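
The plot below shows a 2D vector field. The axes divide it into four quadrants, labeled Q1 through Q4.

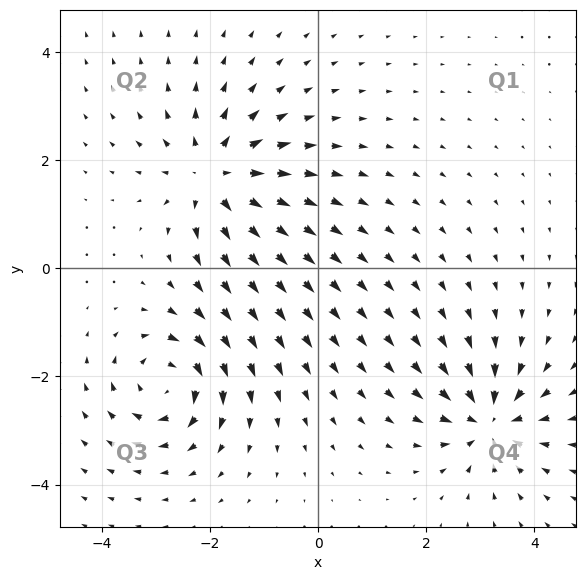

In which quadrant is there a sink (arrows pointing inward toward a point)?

The sink sits at approximately (3.2, -2.8), which lies in quadrant Q4. The divergence there is about -6, negative as expected for a sink.

Q4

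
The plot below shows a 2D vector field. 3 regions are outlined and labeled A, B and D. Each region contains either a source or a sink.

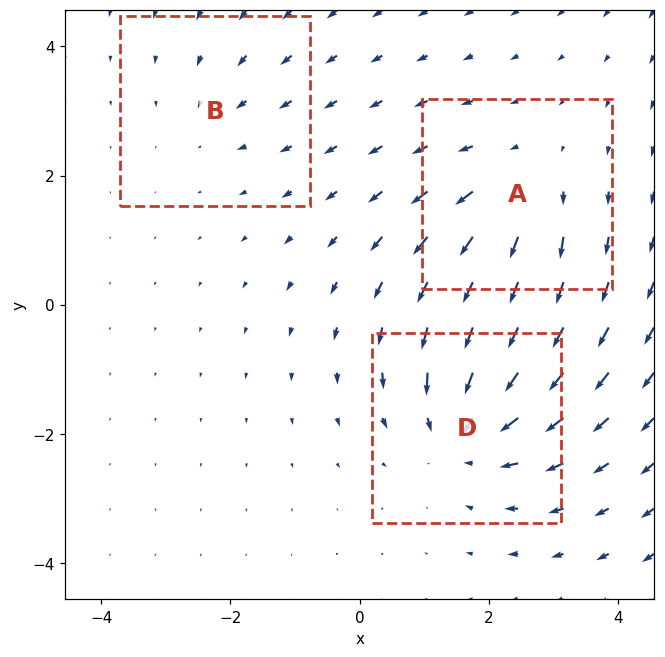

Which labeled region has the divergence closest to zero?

Divergence at each region's feature centre — A: about +3, B: about -2, D: about -4. Region B is closest to zero.

B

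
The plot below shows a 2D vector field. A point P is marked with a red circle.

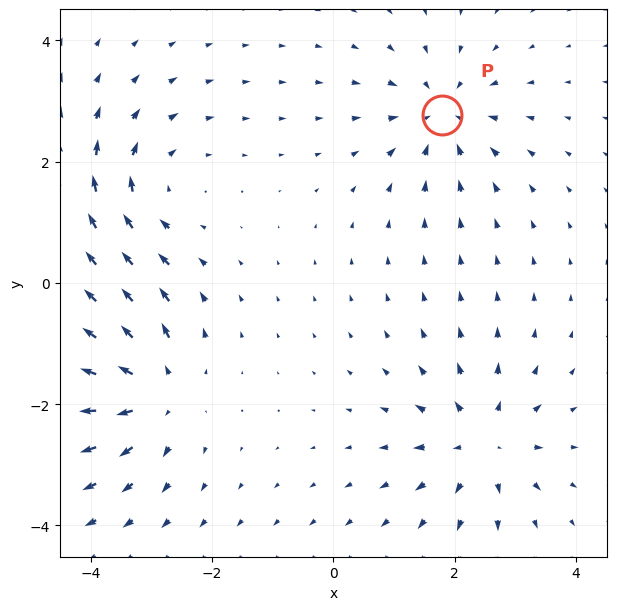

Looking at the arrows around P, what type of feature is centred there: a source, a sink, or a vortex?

sink

At P (1.8, 2.8) the arrows converge inward. Divergence about -5, curl ≈0 — negative divergence with near-zero curl is a sink.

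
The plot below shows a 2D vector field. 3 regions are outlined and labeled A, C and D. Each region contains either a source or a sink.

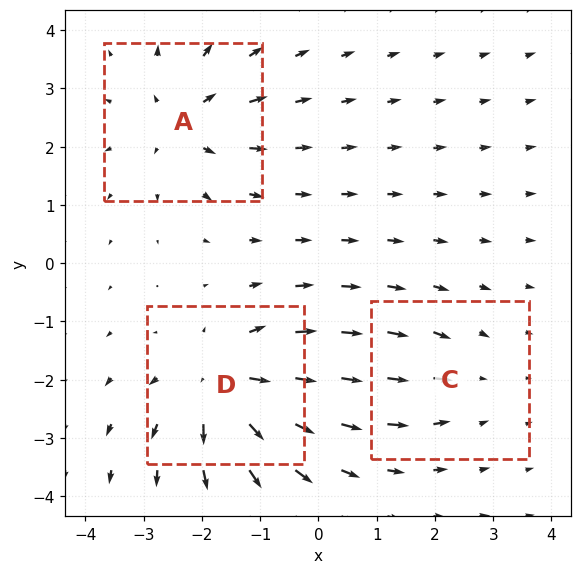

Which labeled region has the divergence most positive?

Divergence at each region's feature centre — A: about +4, C: about -2, D: about +5. Region D is most positive.

D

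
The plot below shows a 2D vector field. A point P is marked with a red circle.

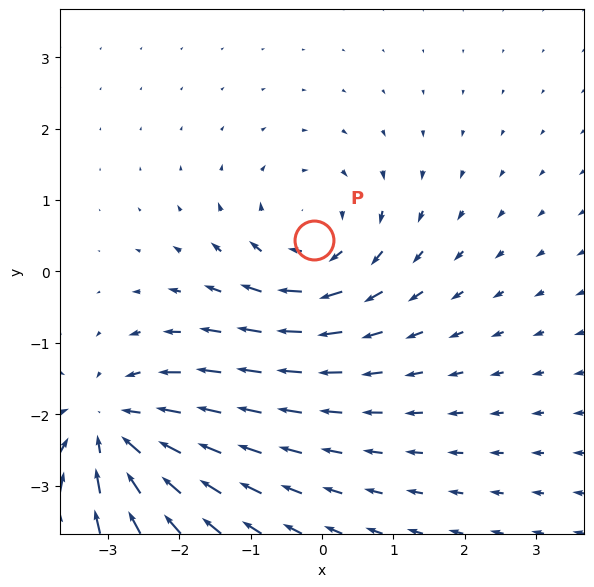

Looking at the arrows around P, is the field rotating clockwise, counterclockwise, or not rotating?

Near P at (-0.1, 0.4) the arrows circulate clockwise. The curl (z-component) there is about -3; negative curl means clockwise rotation.

clockwise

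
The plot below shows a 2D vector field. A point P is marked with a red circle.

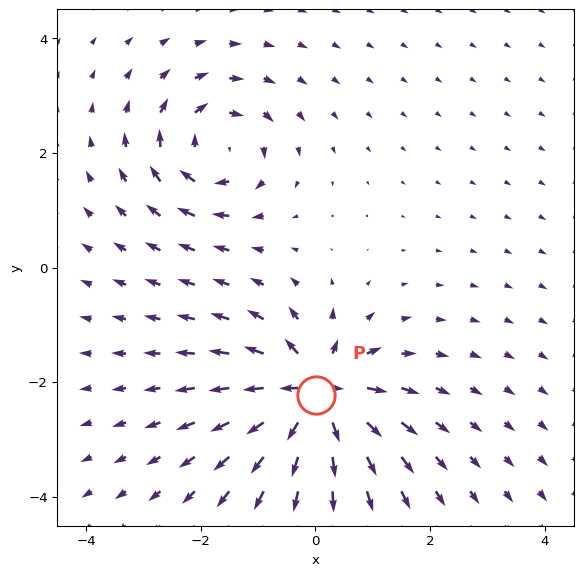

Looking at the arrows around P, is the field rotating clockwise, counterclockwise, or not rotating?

Near P at (0.0, -2.2) the arrows show no circulation. The curl there is ≈0.

not rotating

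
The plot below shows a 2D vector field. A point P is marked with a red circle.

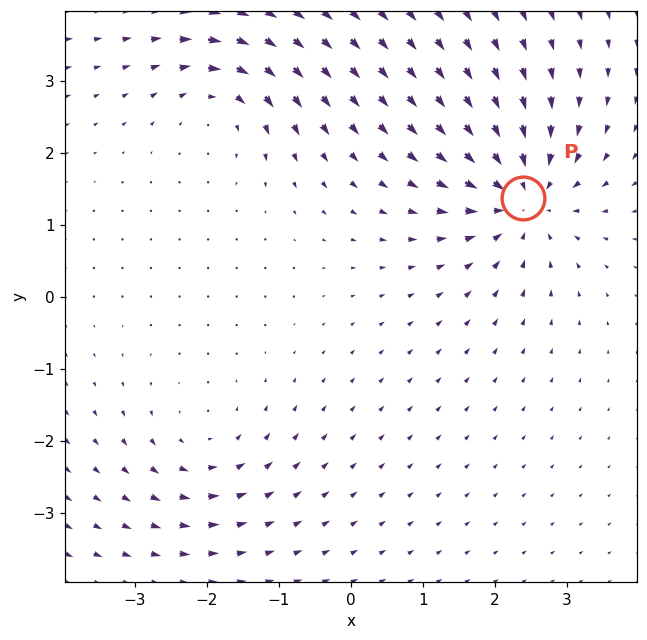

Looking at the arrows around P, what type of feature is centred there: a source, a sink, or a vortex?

At P (2.4, 1.4) the arrows converge inward. Divergence about -6, curl ≈0 — negative divergence with near-zero curl is a sink.

sink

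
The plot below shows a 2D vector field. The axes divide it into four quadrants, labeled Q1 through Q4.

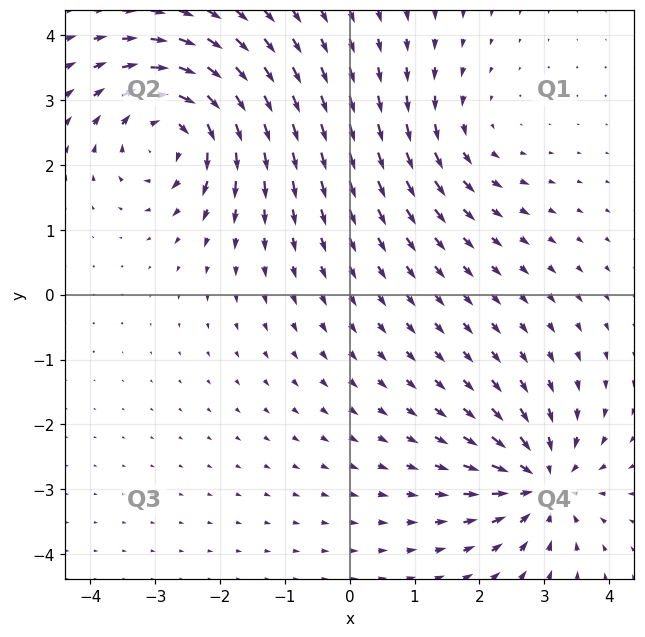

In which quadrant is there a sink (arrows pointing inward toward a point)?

The sink sits at approximately (3.0, -2.9), which lies in quadrant Q4. The divergence there is about -5, negative as expected for a sink.

Q4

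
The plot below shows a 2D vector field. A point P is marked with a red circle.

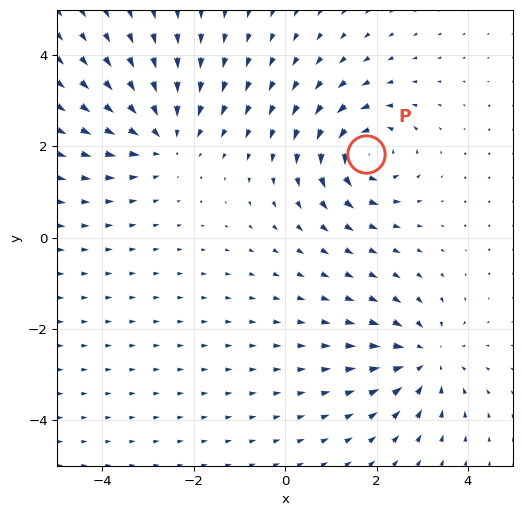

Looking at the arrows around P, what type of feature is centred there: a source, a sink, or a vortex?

At P (1.8, 1.8) the arrows circulate counterclockwise. Divergence ≈0, curl about +7 — near-zero divergence with nonzero curl is a vortex.

vortex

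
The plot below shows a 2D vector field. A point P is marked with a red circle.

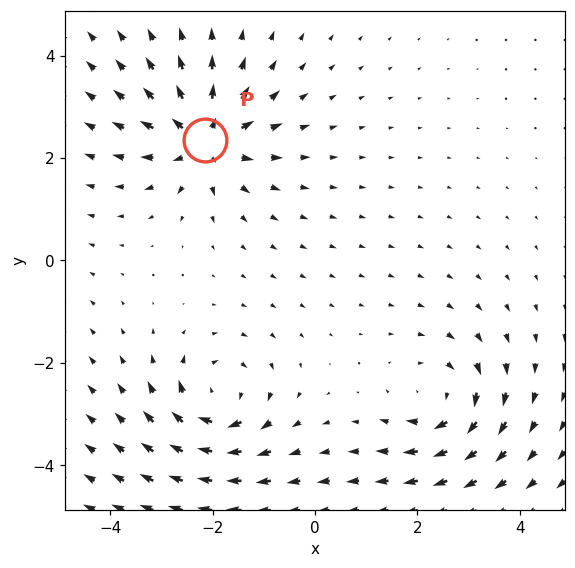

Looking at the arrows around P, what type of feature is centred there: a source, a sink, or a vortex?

At P (-2.2, 2.3) the arrows spread outward. Divergence about +6, curl ≈0 — positive divergence with near-zero curl is a source.

source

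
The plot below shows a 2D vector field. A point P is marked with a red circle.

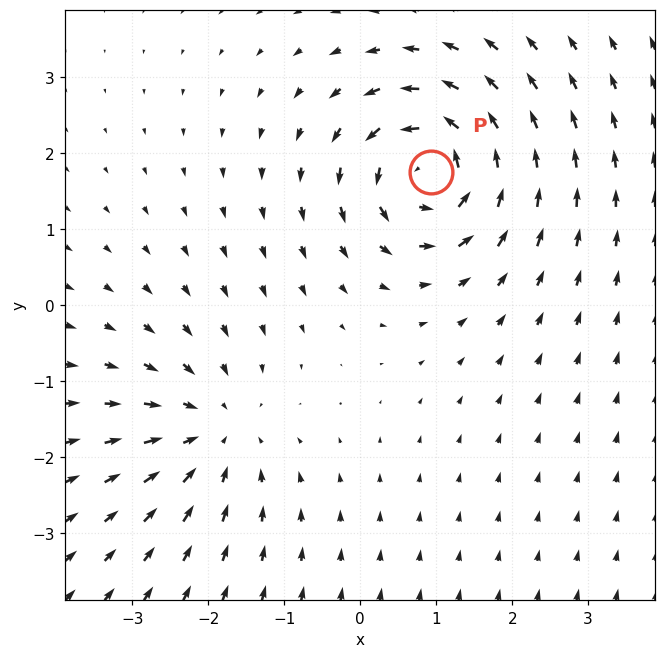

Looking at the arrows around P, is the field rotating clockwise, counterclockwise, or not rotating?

counterclockwise

Near P at (0.9, 1.7) the arrows circulate counterclockwise. The curl (z-component) there is about +5; positive curl means counterclockwise rotation.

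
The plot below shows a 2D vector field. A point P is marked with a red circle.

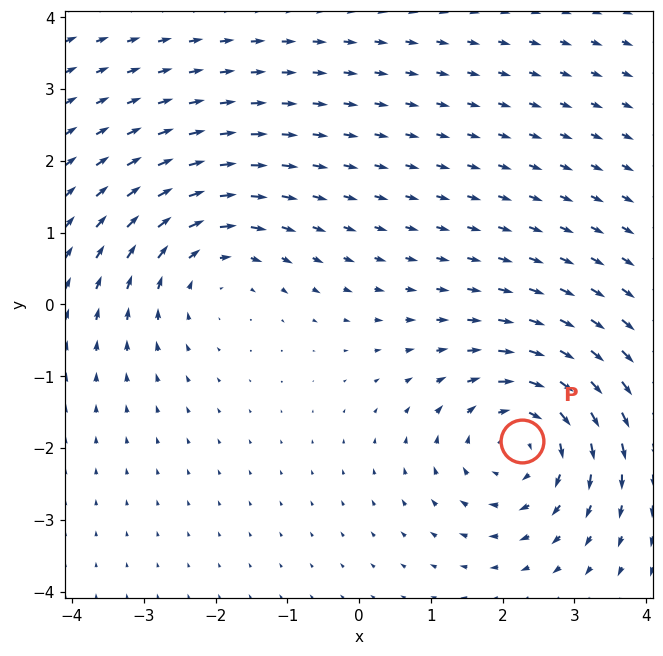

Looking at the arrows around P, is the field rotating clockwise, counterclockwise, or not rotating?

clockwise

Near P at (2.3, -1.9) the arrows circulate clockwise. The curl (z-component) there is about -4; negative curl means clockwise rotation.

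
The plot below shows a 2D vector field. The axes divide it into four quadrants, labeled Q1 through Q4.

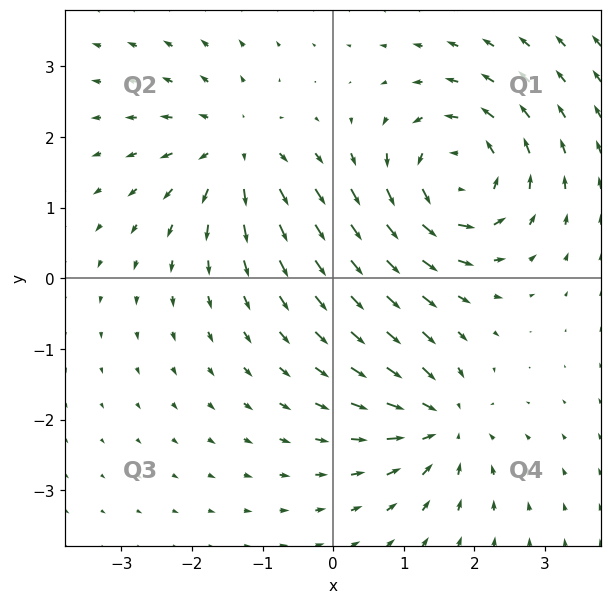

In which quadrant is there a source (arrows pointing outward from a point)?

Q2

The source sits at approximately (-1.4, 1.8), which lies in quadrant Q2. The divergence there is about +4, positive as expected for a source.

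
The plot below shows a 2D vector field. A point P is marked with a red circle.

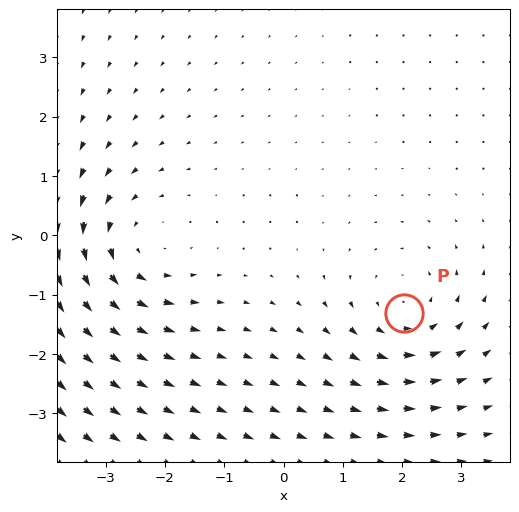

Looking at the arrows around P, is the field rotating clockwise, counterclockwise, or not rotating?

Near P at (2.0, -1.3) the arrows circulate counterclockwise. The curl (z-component) there is about +4; positive curl means counterclockwise rotation.

counterclockwise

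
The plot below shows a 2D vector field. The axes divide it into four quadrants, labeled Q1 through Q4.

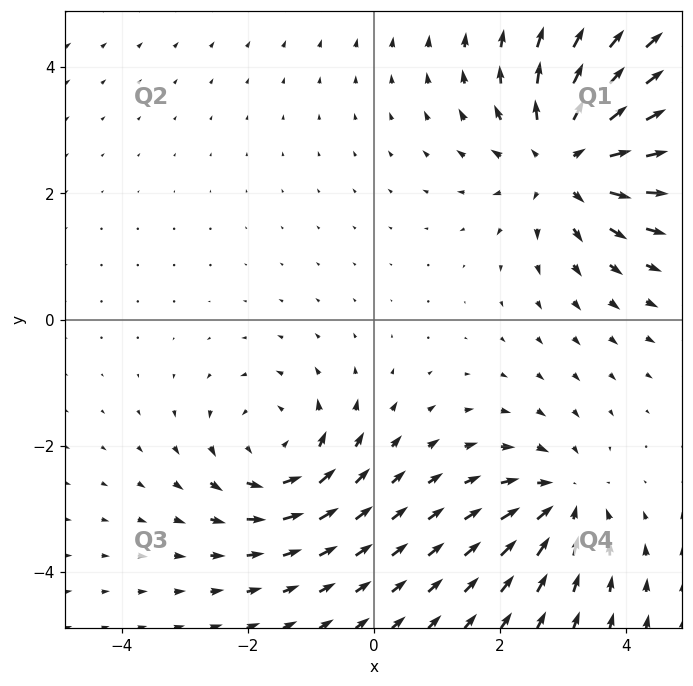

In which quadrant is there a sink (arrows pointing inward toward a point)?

The sink sits at approximately (3.0, -2.9), which lies in quadrant Q4. The divergence there is about -3, negative as expected for a sink.

Q4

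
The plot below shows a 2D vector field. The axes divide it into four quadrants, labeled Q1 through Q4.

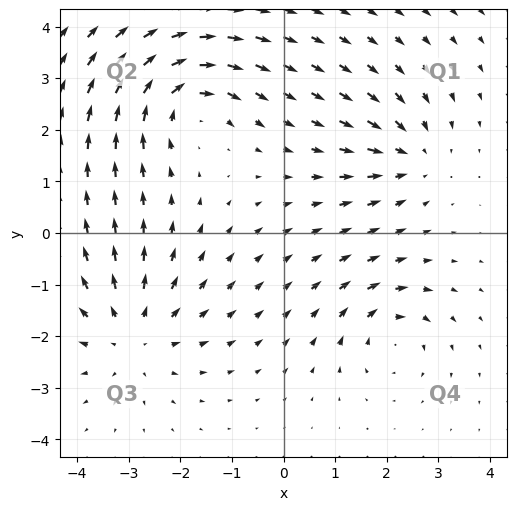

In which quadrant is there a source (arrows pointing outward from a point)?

Q3

The source sits at approximately (-2.9, -2.0), which lies in quadrant Q3. The divergence there is about +4, positive as expected for a source.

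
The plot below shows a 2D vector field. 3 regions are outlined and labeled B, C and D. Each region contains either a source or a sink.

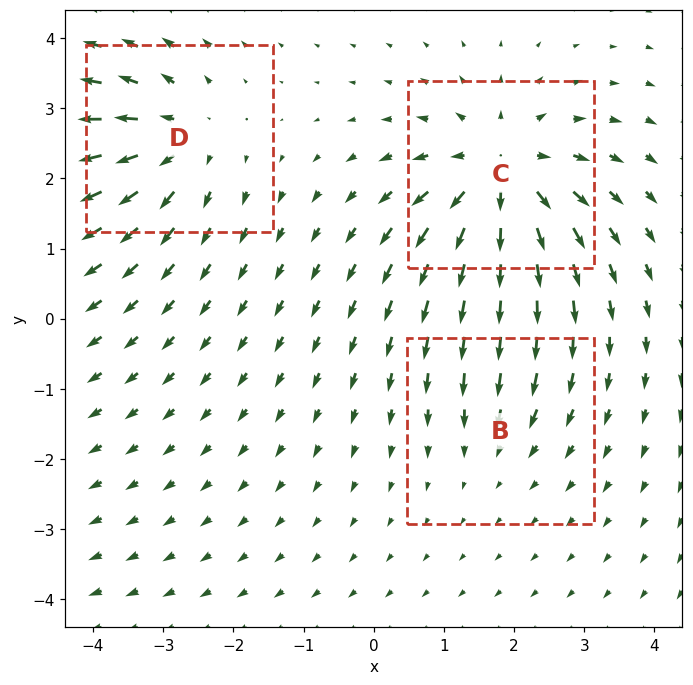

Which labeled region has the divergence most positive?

C

Divergence at each region's feature centre — B: about -2, C: about +5, D: about +4. Region C is most positive.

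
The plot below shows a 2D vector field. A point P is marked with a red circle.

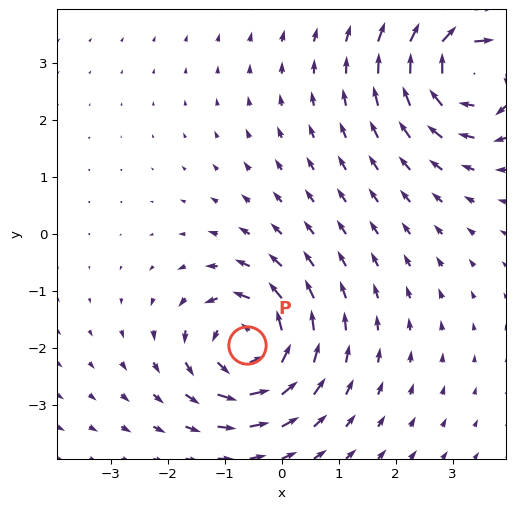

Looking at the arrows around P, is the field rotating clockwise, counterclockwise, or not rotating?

counterclockwise

Near P at (-0.6, -2.0) the arrows circulate counterclockwise. The curl (z-component) there is about +4; positive curl means counterclockwise rotation.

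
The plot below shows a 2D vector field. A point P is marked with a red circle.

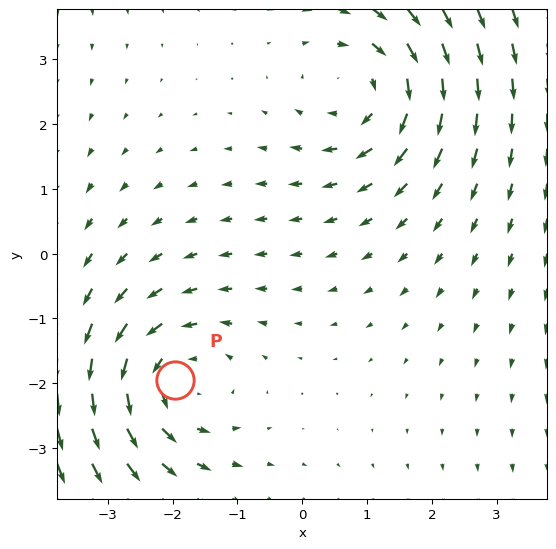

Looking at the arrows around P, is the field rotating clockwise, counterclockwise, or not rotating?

Near P at (-2.0, -1.9) the arrows circulate counterclockwise. The curl (z-component) there is about +3; positive curl means counterclockwise rotation.

counterclockwise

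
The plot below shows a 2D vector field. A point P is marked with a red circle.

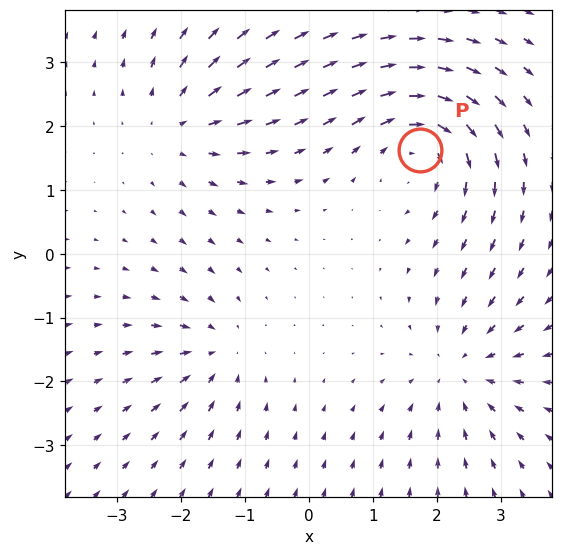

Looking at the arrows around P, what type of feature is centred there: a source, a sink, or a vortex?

At P (1.7, 1.6) the arrows circulate clockwise. Divergence ≈0, curl about -5 — near-zero divergence with nonzero curl is a vortex.

vortex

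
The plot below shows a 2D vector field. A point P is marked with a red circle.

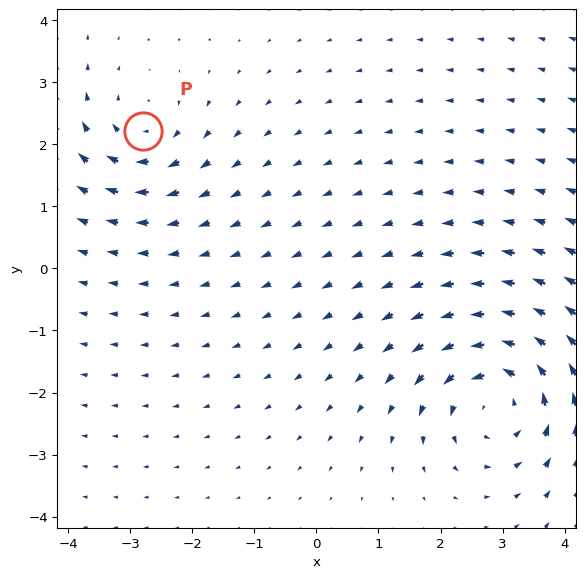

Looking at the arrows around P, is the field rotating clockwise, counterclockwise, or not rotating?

clockwise

Near P at (-2.8, 2.2) the arrows circulate clockwise. The curl (z-component) there is about -4; negative curl means clockwise rotation.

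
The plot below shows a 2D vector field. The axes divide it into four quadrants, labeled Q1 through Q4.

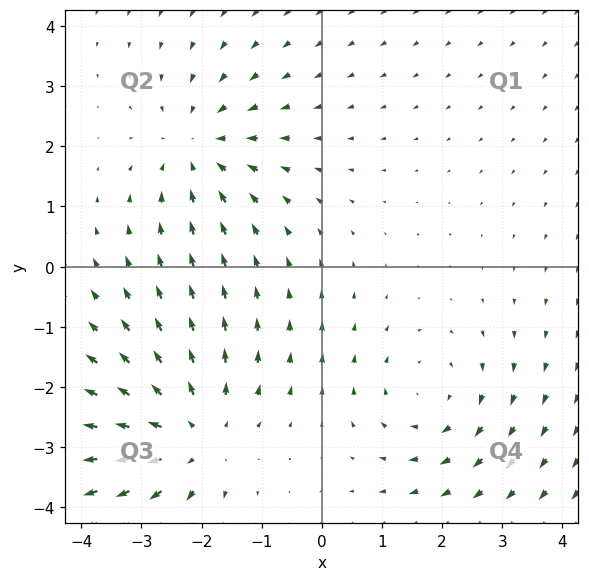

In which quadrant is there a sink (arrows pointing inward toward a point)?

The sink sits at approximately (-2.1, 2.0), which lies in quadrant Q2. The divergence there is about -3, negative as expected for a sink.

Q2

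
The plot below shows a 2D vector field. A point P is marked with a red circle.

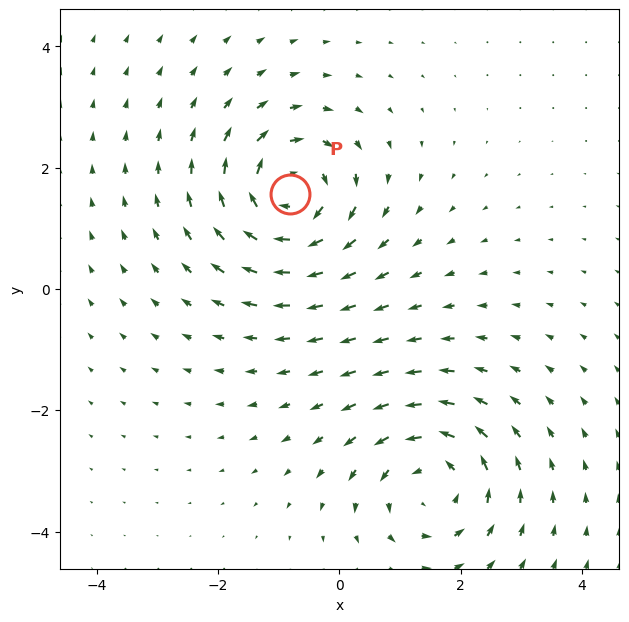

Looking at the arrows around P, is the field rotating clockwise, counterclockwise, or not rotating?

clockwise

Near P at (-0.8, 1.6) the arrows circulate clockwise. The curl (z-component) there is about -4; negative curl means clockwise rotation.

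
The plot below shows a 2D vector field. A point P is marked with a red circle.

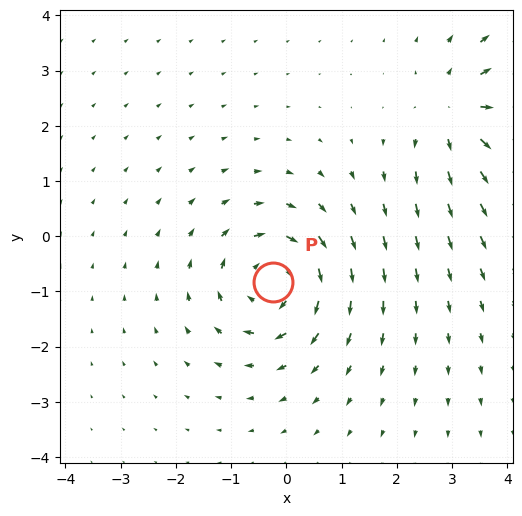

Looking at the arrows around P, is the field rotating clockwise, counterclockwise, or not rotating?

clockwise

Near P at (-0.2, -0.8) the arrows circulate clockwise. The curl (z-component) there is about -5; negative curl means clockwise rotation.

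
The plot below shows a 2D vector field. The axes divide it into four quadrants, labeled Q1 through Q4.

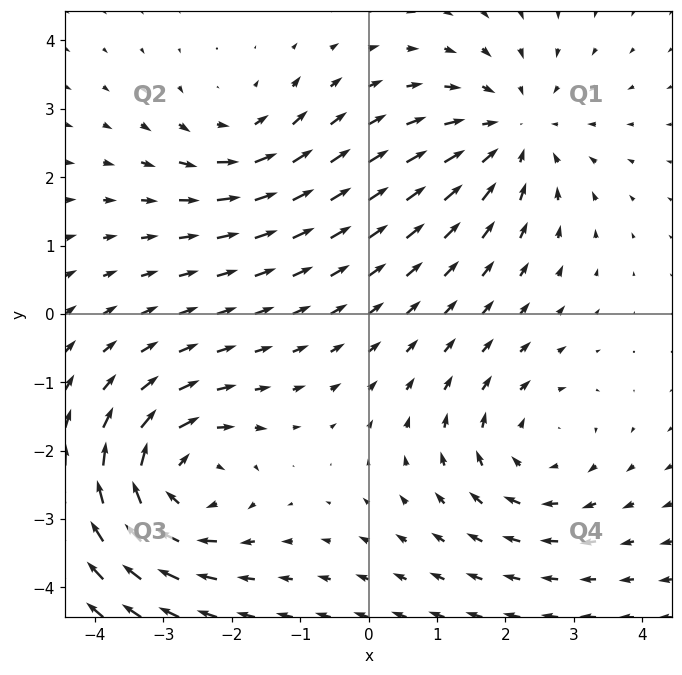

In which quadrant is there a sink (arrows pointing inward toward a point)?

Q1

The sink sits at approximately (2.1, 2.7), which lies in quadrant Q1. The divergence there is about -4, negative as expected for a sink.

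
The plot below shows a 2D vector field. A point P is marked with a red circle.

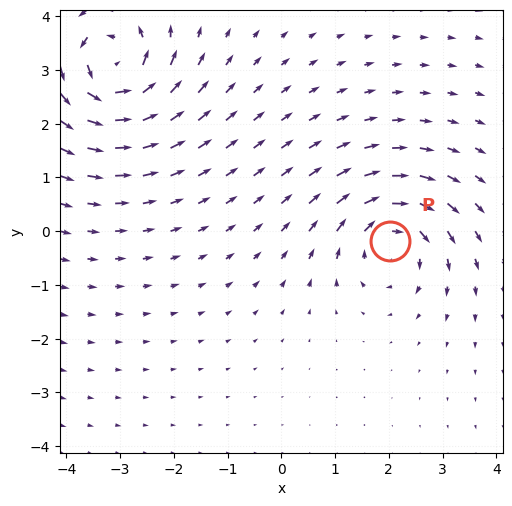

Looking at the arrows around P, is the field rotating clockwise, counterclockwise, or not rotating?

Near P at (2.0, -0.2) the arrows circulate clockwise. The curl (z-component) there is about -5; negative curl means clockwise rotation.

clockwise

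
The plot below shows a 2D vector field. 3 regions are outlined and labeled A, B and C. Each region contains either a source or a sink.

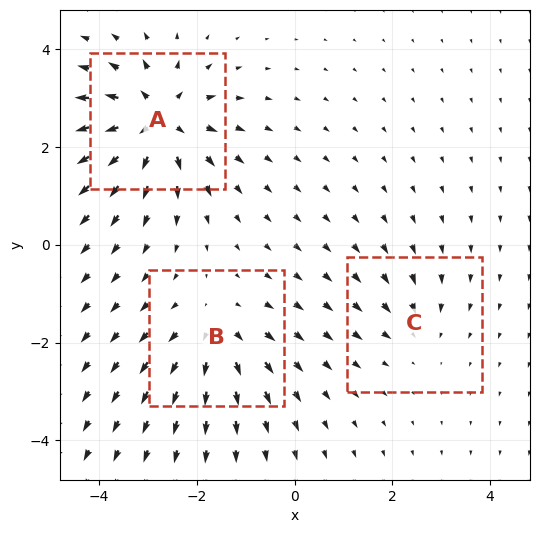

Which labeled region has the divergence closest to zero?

C

Divergence at each region's feature centre — A: about +6, B: about +4, C: about -2. Region C is closest to zero.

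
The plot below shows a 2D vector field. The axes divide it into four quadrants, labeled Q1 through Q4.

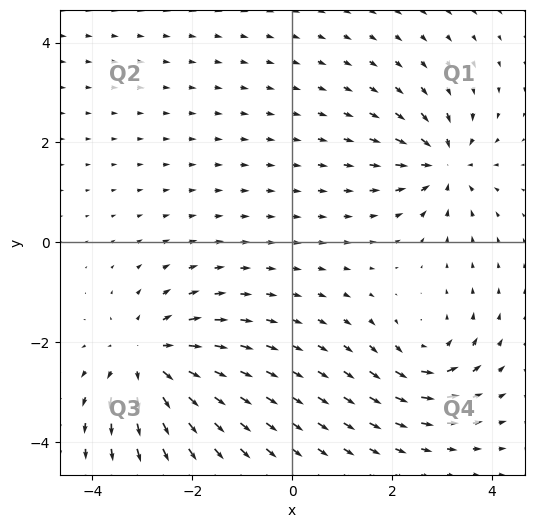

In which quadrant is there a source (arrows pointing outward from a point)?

Q3

The source sits at approximately (-2.9, -2.3), which lies in quadrant Q3. The divergence there is about +4, positive as expected for a source.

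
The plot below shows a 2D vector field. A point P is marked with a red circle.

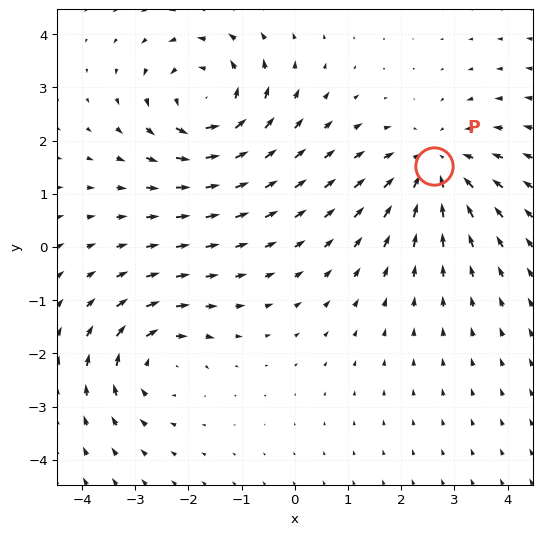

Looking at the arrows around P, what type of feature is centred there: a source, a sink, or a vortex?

sink

At P (2.6, 1.5) the arrows converge inward. Divergence about -4, curl ≈0 — negative divergence with near-zero curl is a sink.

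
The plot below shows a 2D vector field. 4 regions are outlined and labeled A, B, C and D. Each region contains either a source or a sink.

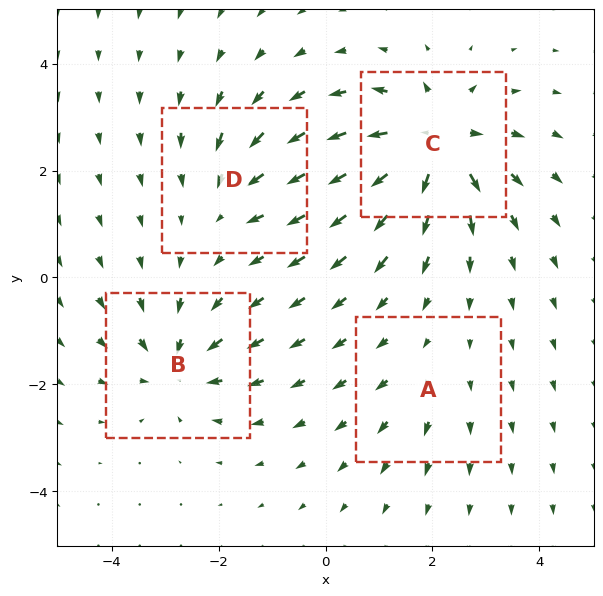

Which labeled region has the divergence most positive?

C

Divergence at each region's feature centre — A: about +2, B: about -5, C: about +8, D: about -4. Region C is most positive.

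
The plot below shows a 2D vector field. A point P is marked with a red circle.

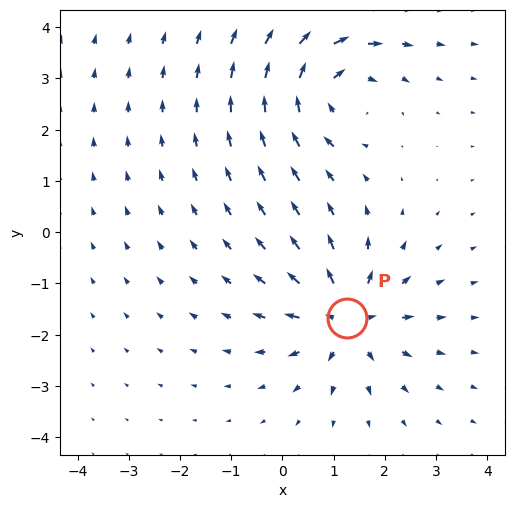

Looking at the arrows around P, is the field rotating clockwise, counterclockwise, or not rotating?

Near P at (1.3, -1.7) the arrows show no circulation. The curl there is ≈0.

not rotating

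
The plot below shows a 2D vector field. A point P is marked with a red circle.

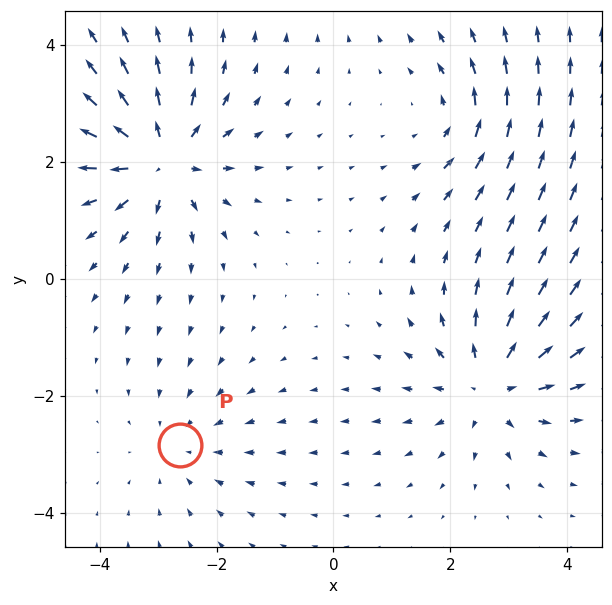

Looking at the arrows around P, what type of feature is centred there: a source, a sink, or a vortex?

At P (-2.6, -2.8) the arrows converge inward. Divergence about -2, curl ≈0 — negative divergence with near-zero curl is a sink.

sink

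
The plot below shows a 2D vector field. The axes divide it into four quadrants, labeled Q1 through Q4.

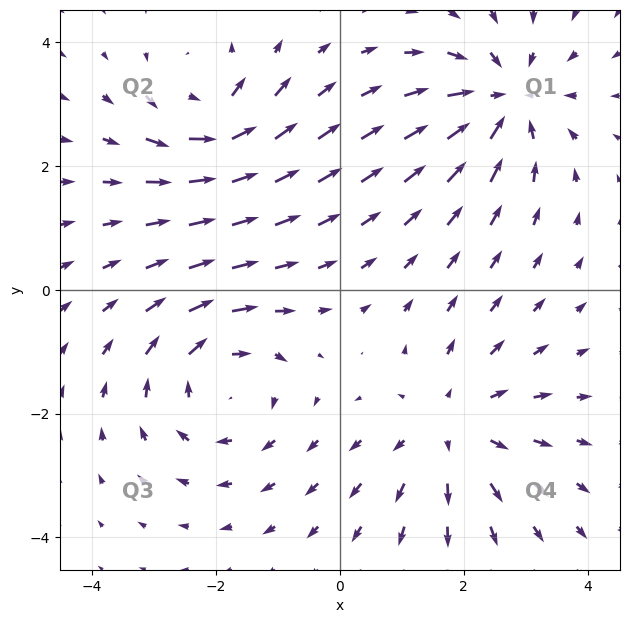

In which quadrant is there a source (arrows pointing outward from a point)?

The source sits at approximately (1.8, -2.2), which lies in quadrant Q4. The divergence there is about +4, positive as expected for a source.

Q4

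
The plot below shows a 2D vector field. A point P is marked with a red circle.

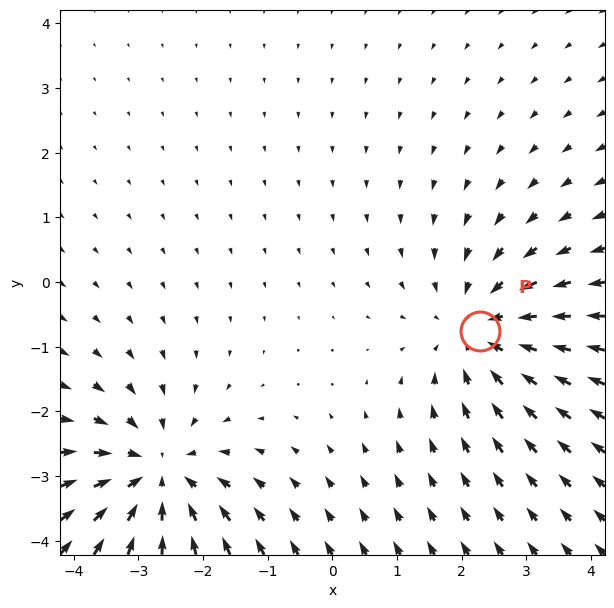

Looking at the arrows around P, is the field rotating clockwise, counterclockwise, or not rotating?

Near P at (2.3, -0.8) the arrows show no circulation. The curl there is ≈0.

not rotating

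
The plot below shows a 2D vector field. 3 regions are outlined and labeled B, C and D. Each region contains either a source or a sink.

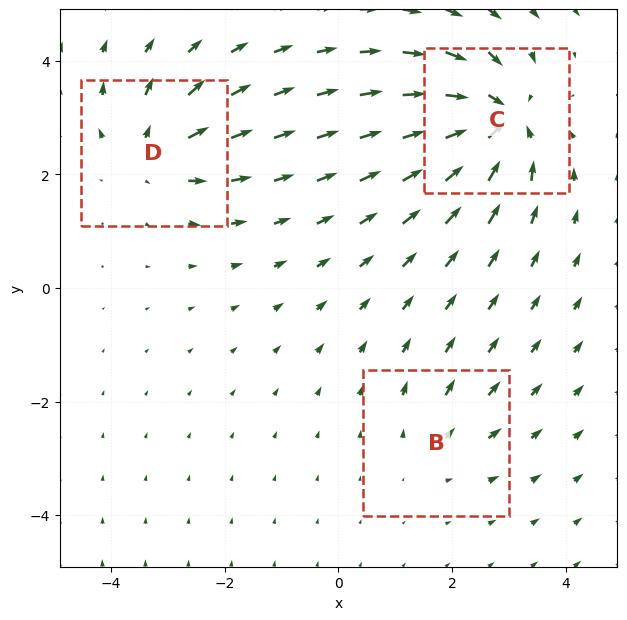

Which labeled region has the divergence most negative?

C

Divergence at each region's feature centre — B: about +2, C: about -6, D: about +4. Region C is most negative.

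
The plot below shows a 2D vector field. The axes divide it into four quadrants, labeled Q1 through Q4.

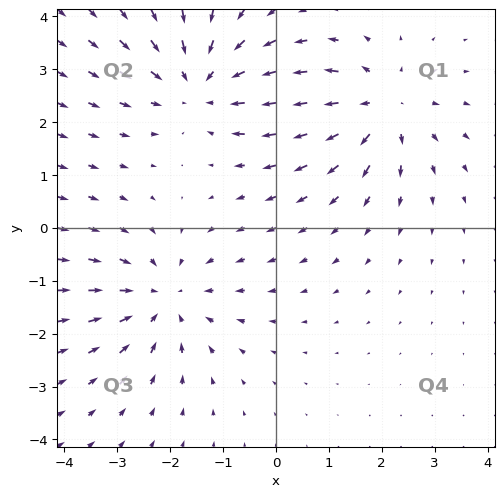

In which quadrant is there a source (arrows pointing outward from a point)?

The source sits at approximately (2.0, 2.3), which lies in quadrant Q1. The divergence there is about +3, positive as expected for a source.

Q1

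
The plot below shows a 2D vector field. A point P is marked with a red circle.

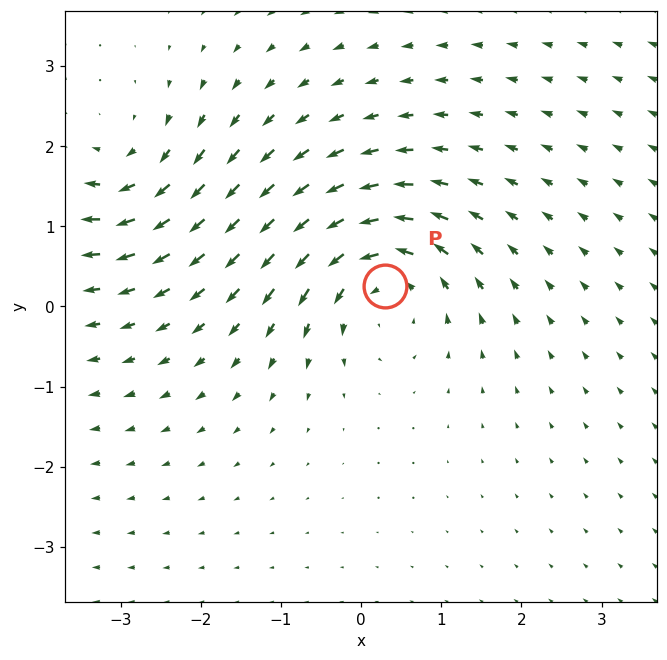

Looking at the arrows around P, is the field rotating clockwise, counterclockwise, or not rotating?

counterclockwise

Near P at (0.3, 0.3) the arrows circulate counterclockwise. The curl (z-component) there is about +5; positive curl means counterclockwise rotation.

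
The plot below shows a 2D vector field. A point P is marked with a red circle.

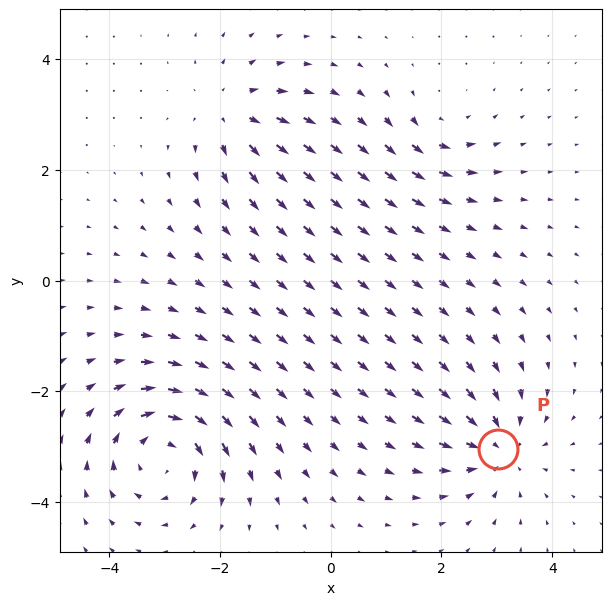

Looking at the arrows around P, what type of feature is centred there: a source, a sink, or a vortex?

sink

At P (3.0, -3.0) the arrows converge inward. Divergence about -5, curl ≈0 — negative divergence with near-zero curl is a sink.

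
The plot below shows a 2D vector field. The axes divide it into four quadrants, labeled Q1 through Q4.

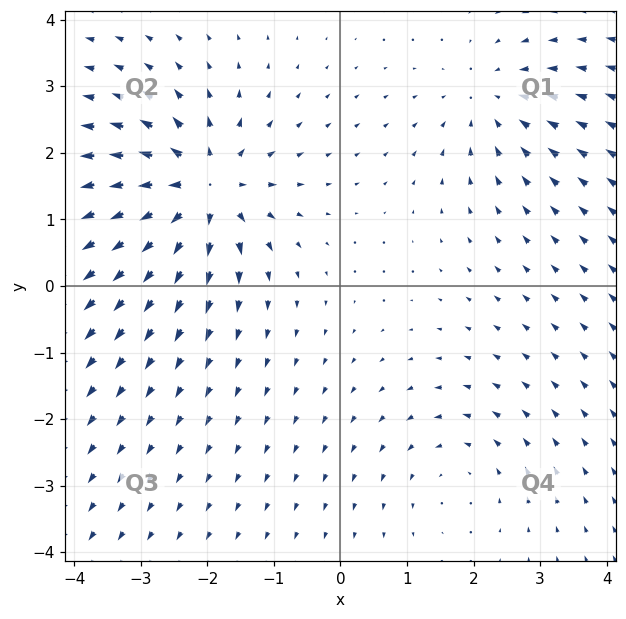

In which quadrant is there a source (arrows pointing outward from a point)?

Q2

The source sits at approximately (-2.1, 1.5), which lies in quadrant Q2. The divergence there is about +6, positive as expected for a source.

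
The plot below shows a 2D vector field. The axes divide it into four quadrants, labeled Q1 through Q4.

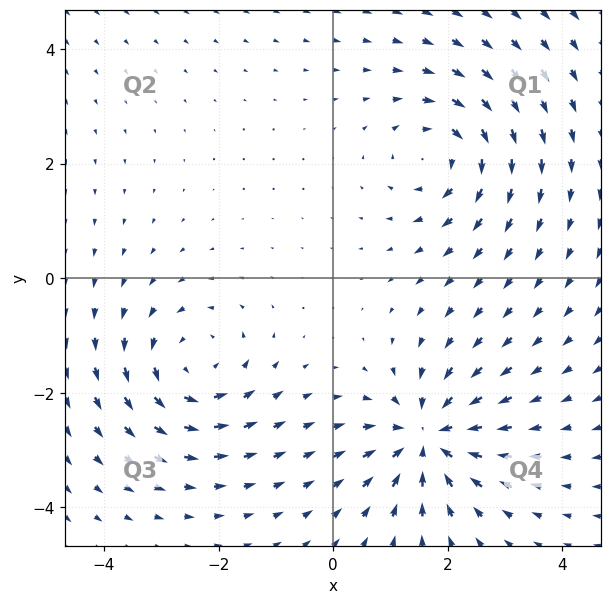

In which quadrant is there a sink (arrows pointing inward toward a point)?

Q4

The sink sits at approximately (1.7, -2.8), which lies in quadrant Q4. The divergence there is about -6, negative as expected for a sink.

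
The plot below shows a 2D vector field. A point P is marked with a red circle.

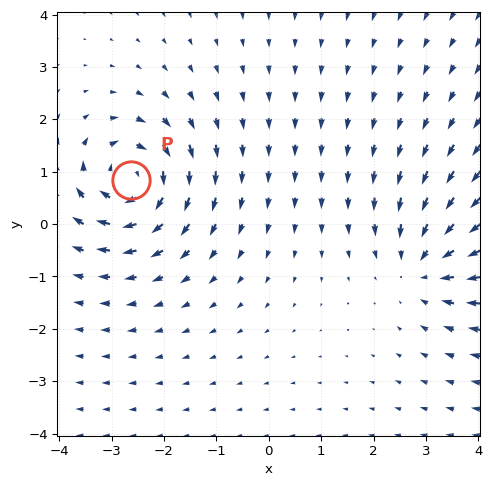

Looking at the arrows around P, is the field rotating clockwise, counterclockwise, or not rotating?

clockwise

Near P at (-2.6, 0.8) the arrows circulate clockwise. The curl (z-component) there is about -7; negative curl means clockwise rotation.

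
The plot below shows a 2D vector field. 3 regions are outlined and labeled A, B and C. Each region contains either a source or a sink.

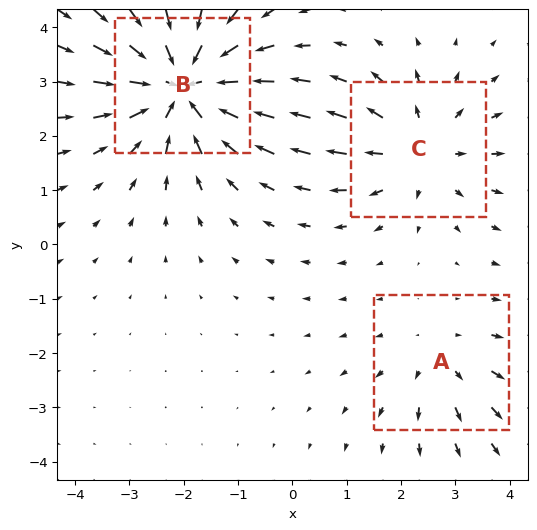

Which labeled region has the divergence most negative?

B

Divergence at each region's feature centre — A: about +2, B: about -5, C: about +3. Region B is most negative.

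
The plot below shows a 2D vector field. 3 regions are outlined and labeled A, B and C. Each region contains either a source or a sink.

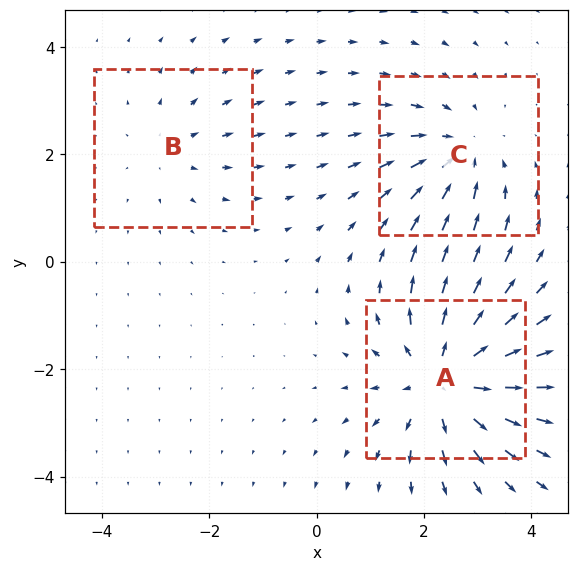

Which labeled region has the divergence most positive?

A

Divergence at each region's feature centre — A: about +5, B: about +2, C: about -3. Region A is most positive.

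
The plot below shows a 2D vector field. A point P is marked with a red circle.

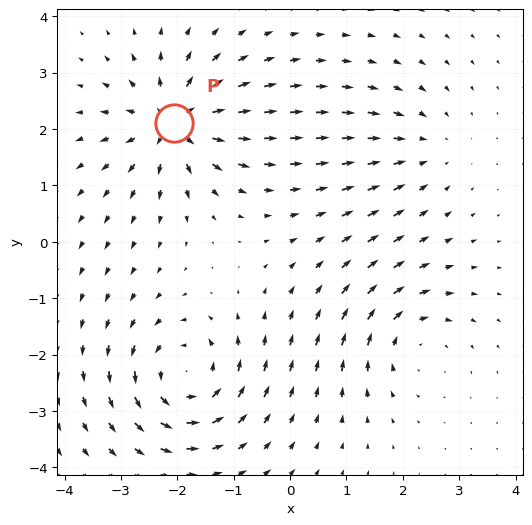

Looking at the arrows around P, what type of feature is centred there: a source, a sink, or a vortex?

source

At P (-2.1, 2.1) the arrows spread outward. Divergence about +7, curl ≈0 — positive divergence with near-zero curl is a source.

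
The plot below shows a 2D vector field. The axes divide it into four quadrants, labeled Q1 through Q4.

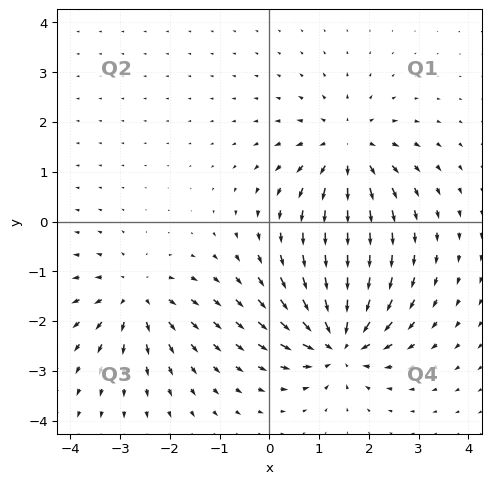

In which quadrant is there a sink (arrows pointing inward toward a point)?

Q4

The sink sits at approximately (1.4, -2.4), which lies in quadrant Q4. The divergence there is about -6, negative as expected for a sink.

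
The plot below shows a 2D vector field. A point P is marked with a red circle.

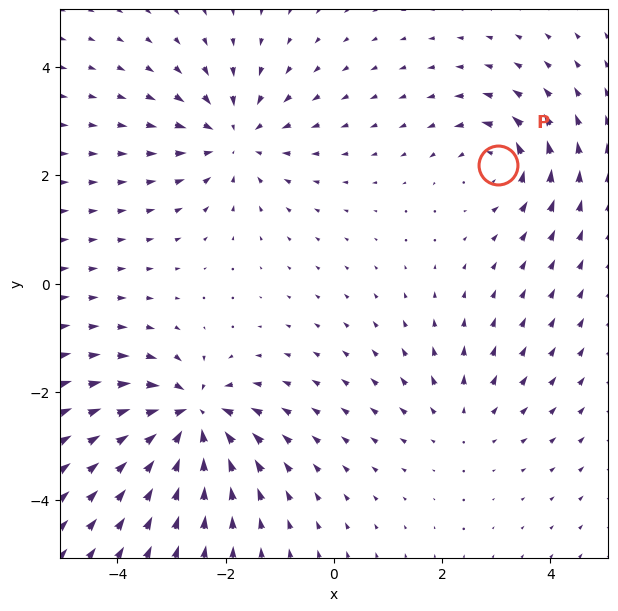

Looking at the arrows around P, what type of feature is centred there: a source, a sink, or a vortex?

At P (3.0, 2.2) the arrows circulate counterclockwise. Divergence ≈0, curl about +5 — near-zero divergence with nonzero curl is a vortex.

vortex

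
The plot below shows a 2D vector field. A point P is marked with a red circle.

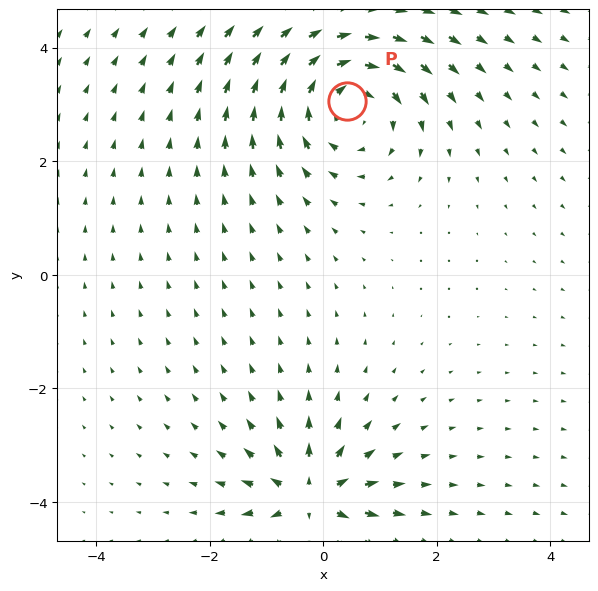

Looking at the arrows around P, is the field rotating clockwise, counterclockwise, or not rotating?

Near P at (0.4, 3.1) the arrows circulate clockwise. The curl (z-component) there is about -4; negative curl means clockwise rotation.

clockwise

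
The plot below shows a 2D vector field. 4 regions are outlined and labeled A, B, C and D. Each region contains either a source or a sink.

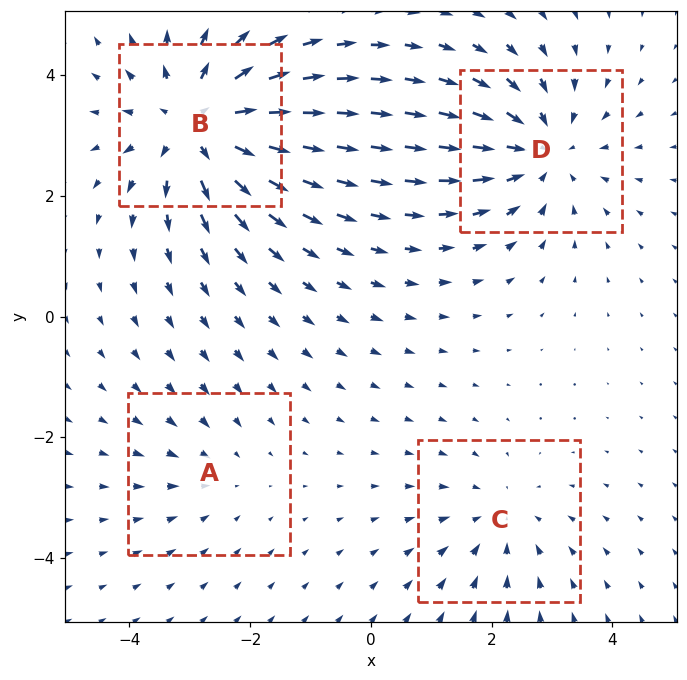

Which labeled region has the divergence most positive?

Divergence at each region's feature centre — A: about -2, B: about +6, C: about -3, D: about -4. Region B is most positive.

B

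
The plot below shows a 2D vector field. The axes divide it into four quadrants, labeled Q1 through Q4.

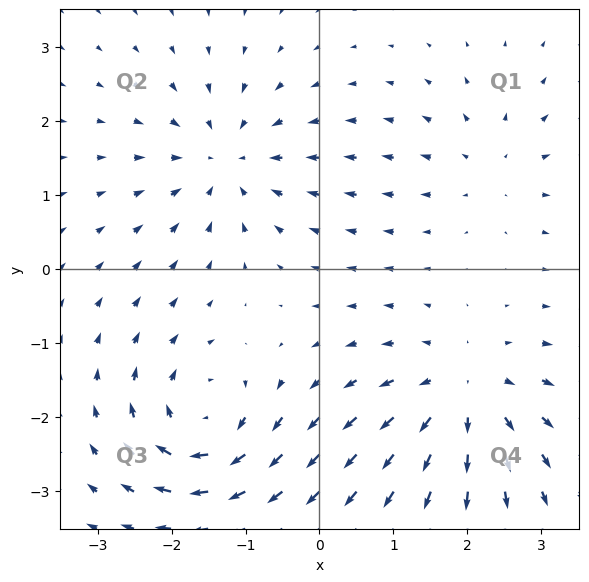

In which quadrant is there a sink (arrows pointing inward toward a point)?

Q2

The sink sits at approximately (-1.3, 1.5), which lies in quadrant Q2. The divergence there is about -5, negative as expected for a sink.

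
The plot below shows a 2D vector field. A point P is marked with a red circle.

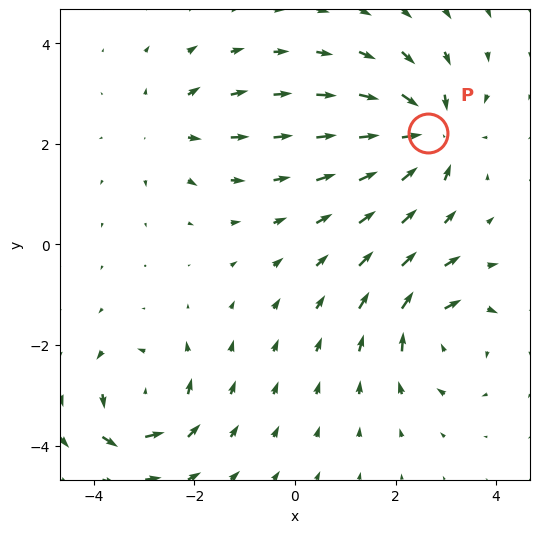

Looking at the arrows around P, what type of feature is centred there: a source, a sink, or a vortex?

At P (2.6, 2.2) the arrows converge inward. Divergence about -7, curl ≈0 — negative divergence with near-zero curl is a sink.

sink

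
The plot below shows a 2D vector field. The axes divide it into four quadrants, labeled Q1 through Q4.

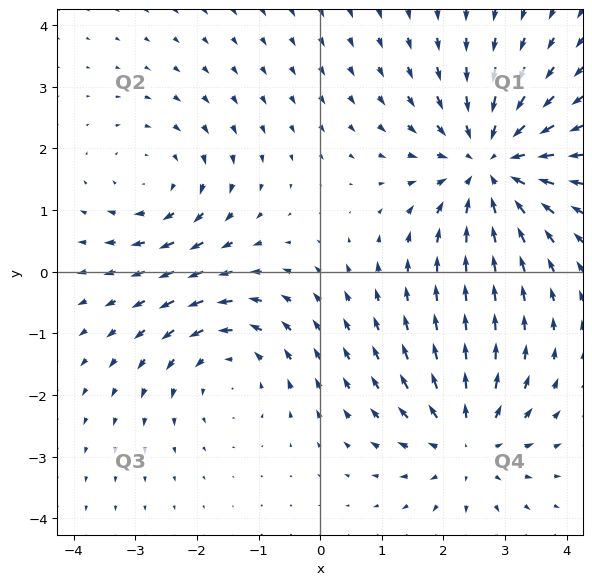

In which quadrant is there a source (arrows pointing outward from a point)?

Q4

The source sits at approximately (2.4, -2.8), which lies in quadrant Q4. The divergence there is about +4, positive as expected for a source.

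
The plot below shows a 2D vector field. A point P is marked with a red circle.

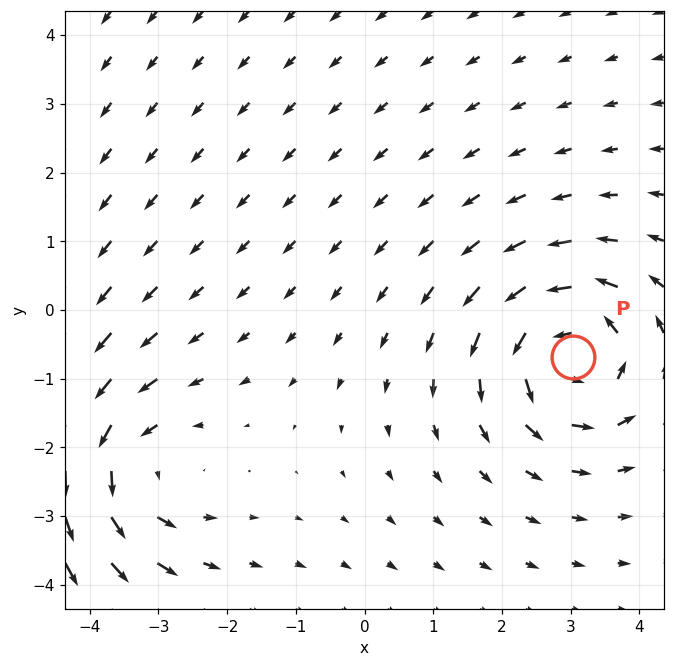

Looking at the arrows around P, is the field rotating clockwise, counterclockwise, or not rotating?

Near P at (3.0, -0.7) the arrows circulate counterclockwise. The curl (z-component) there is about +4; positive curl means counterclockwise rotation.

counterclockwise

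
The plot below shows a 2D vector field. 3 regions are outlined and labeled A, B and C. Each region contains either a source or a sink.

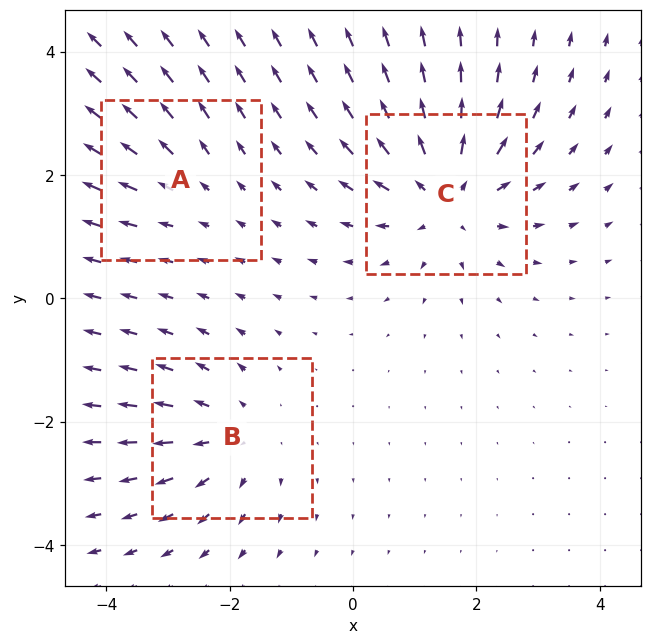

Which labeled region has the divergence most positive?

C

Divergence at each region's feature centre — A: about +2, B: about +3, C: about +4. Region C is most positive.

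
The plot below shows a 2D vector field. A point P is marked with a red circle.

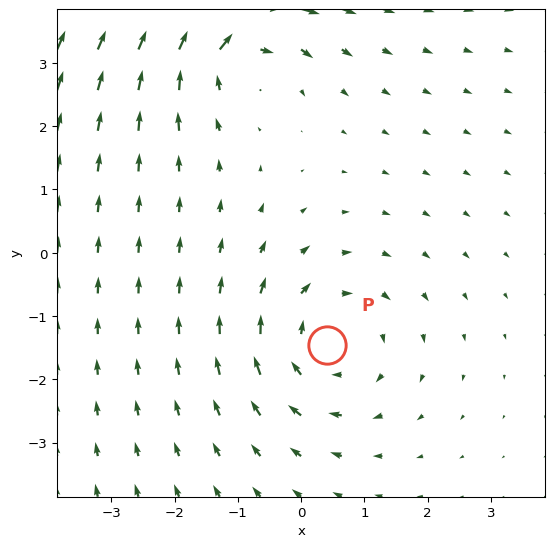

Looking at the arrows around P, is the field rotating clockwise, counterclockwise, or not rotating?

Near P at (0.4, -1.5) the arrows circulate clockwise. The curl (z-component) there is about -2; negative curl means clockwise rotation.

clockwise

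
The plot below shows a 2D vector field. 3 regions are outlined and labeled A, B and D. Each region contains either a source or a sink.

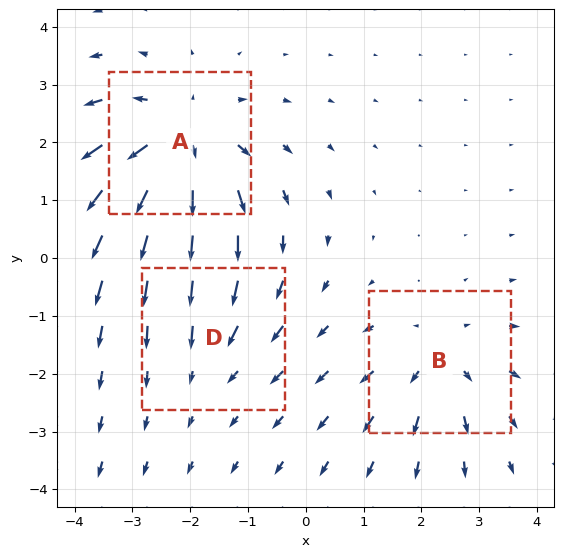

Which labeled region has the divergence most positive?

Divergence at each region's feature centre — A: about +4, B: about +3, D: about -2. Region A is most positive.

A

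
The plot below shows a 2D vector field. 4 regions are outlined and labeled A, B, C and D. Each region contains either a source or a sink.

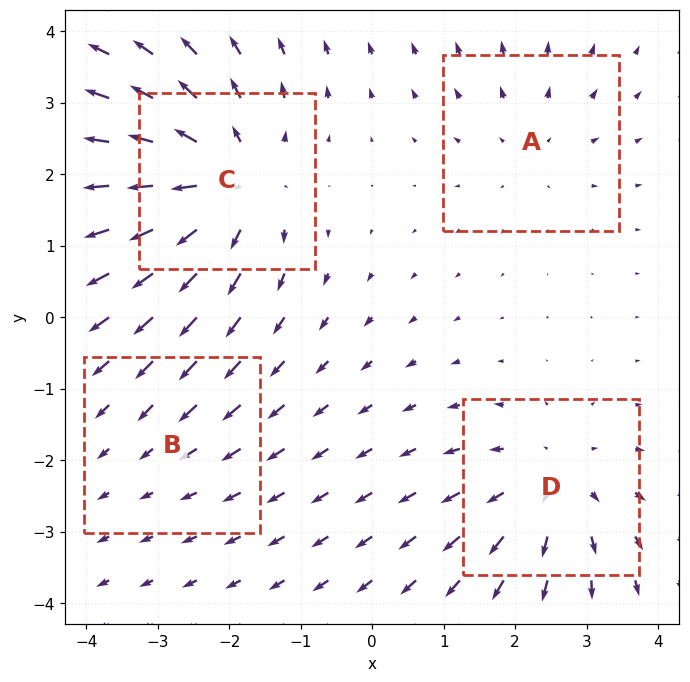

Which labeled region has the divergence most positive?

C

Divergence at each region's feature centre — A: about +3, B: about -2, C: about +7, D: about +5. Region C is most positive.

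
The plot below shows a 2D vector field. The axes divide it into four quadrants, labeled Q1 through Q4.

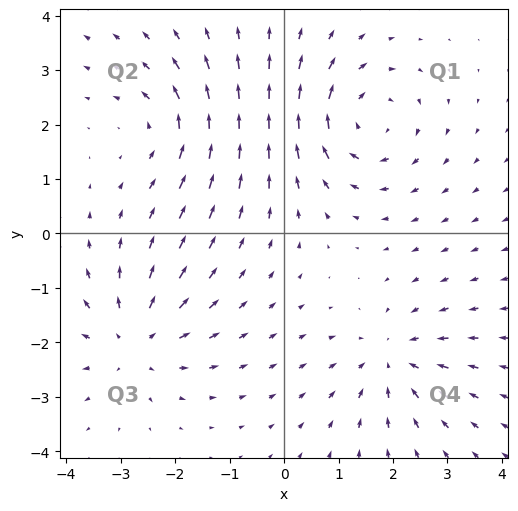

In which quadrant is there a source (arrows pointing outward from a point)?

Q3

The source sits at approximately (-2.8, -2.0), which lies in quadrant Q3. The divergence there is about +4, positive as expected for a source.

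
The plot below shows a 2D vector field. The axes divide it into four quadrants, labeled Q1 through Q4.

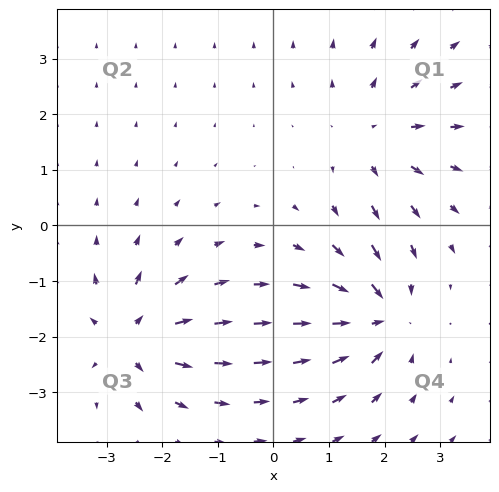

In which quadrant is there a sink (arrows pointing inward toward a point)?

Q4

The sink sits at approximately (1.9, -1.6), which lies in quadrant Q4. The divergence there is about -6, negative as expected for a sink.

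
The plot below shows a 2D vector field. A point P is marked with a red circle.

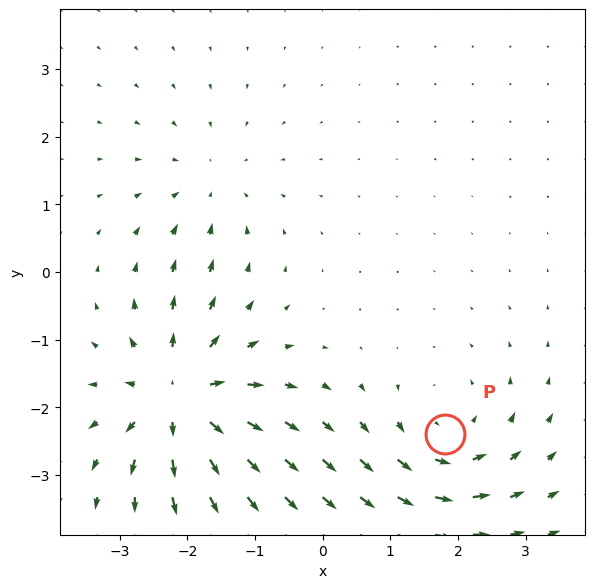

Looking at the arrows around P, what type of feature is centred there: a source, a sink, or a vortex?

vortex

At P (1.8, -2.4) the arrows circulate counterclockwise. Divergence ≈0, curl about +4 — near-zero divergence with nonzero curl is a vortex.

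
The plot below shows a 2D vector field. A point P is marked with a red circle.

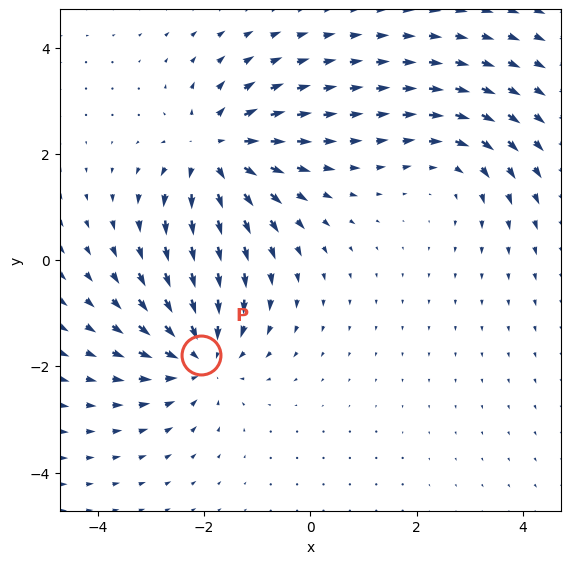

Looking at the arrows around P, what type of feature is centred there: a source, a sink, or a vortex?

At P (-2.1, -1.8) the arrows converge inward. Divergence about -4, curl ≈0 — negative divergence with near-zero curl is a sink.

sink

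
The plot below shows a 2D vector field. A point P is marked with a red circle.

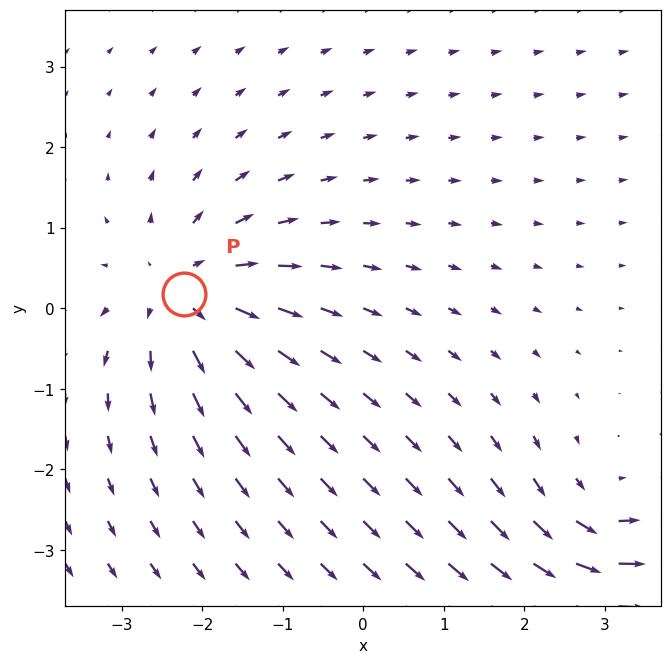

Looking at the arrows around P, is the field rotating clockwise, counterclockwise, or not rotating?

Near P at (-2.2, 0.2) the arrows show no circulation. The curl there is ≈0.

not rotating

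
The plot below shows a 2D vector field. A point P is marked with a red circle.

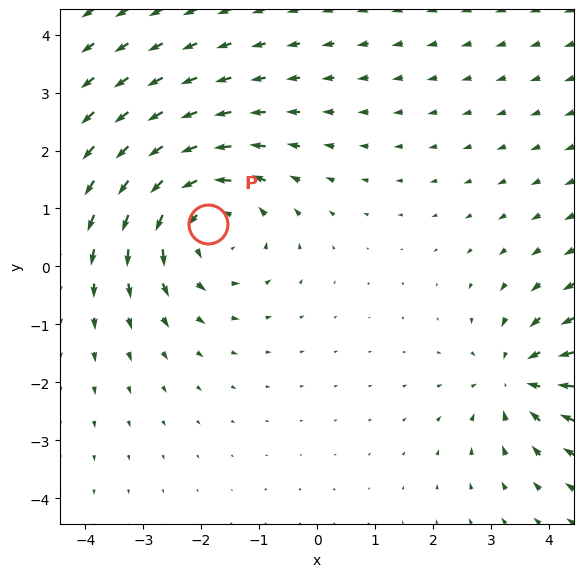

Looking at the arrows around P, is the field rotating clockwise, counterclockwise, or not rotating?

counterclockwise

Near P at (-1.9, 0.7) the arrows circulate counterclockwise. The curl (z-component) there is about +4; positive curl means counterclockwise rotation.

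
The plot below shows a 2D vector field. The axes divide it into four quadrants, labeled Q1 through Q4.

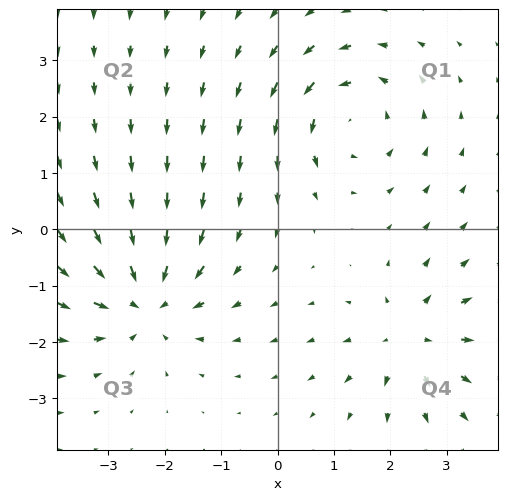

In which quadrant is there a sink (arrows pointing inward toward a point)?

The sink sits at approximately (-2.3, -1.3), which lies in quadrant Q3. The divergence there is about -5, negative as expected for a sink.

Q3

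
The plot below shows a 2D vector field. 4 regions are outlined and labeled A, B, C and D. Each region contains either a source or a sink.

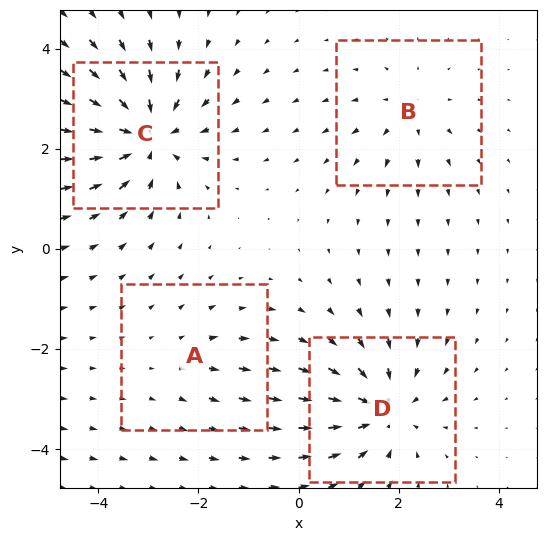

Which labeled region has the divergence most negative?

C

Divergence at each region's feature centre — A: about +2, B: about +3, C: about -7, D: about -6. Region C is most negative.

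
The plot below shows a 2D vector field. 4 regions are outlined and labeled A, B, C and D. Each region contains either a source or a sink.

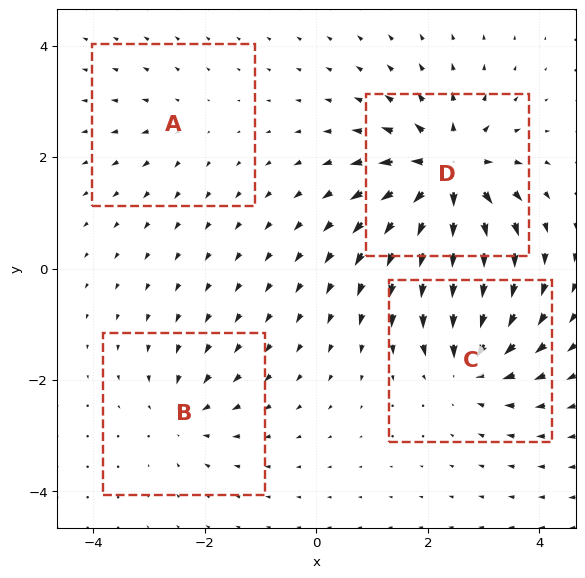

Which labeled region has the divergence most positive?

D

Divergence at each region's feature centre — A: about +2, B: about -4, C: about -6, D: about +9. Region D is most positive.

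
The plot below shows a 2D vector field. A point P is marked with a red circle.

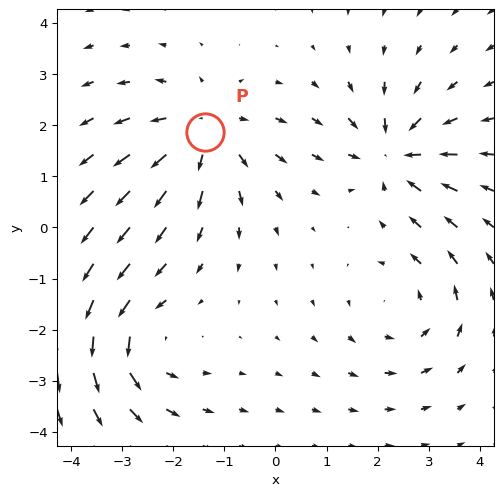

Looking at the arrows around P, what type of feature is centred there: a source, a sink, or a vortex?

source

At P (-1.4, 1.9) the arrows spread outward. Divergence about +5, curl ≈0 — positive divergence with near-zero curl is a source.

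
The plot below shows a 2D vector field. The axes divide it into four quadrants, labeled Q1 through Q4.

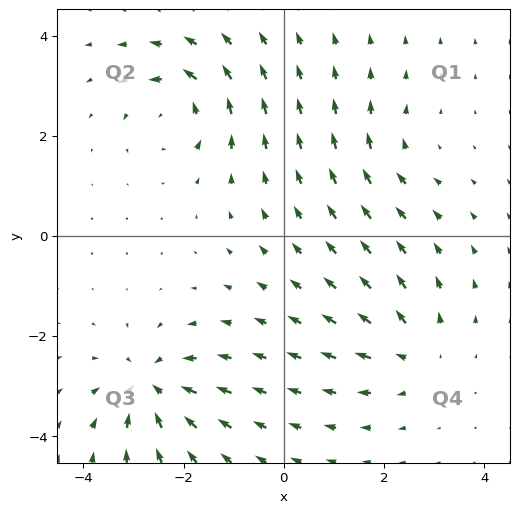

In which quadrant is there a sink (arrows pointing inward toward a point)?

The sink sits at approximately (-2.6, -3.0), which lies in quadrant Q3. The divergence there is about -6, negative as expected for a sink.

Q3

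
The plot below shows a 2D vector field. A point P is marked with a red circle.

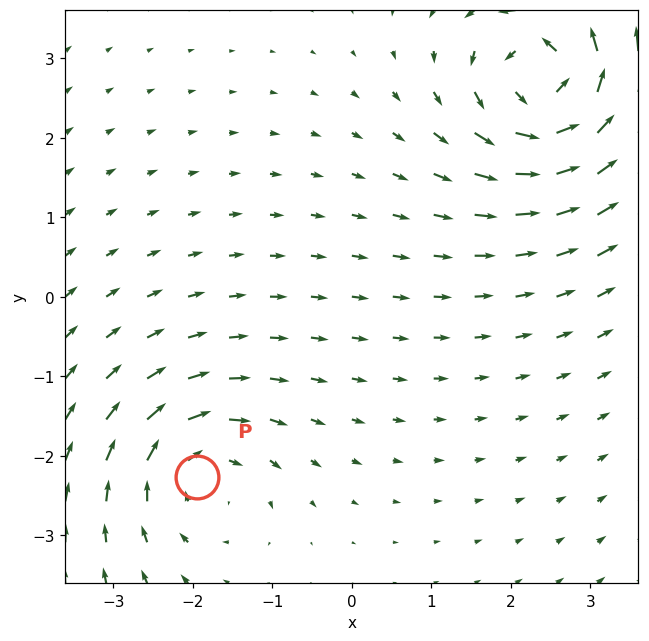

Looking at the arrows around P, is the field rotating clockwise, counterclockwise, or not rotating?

Near P at (-1.9, -2.3) the arrows circulate clockwise. The curl (z-component) there is about -4; negative curl means clockwise rotation.

clockwise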